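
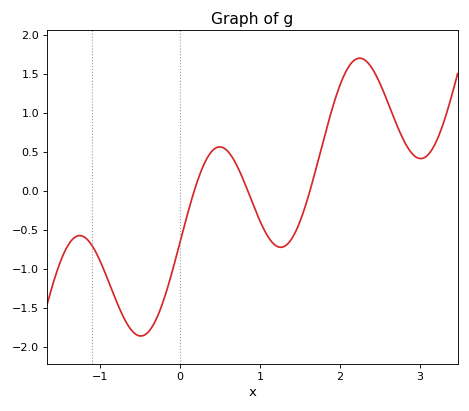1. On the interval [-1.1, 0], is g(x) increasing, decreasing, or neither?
neither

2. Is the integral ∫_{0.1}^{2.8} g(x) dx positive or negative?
positive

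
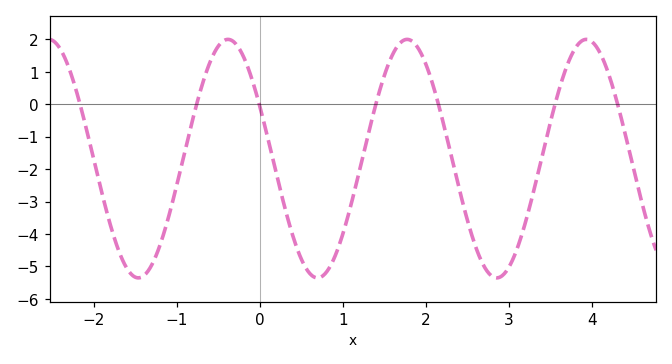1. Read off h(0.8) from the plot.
-5.19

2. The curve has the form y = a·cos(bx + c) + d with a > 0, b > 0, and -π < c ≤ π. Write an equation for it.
y = 3.67cos(2.91x + 1.11) - 1.68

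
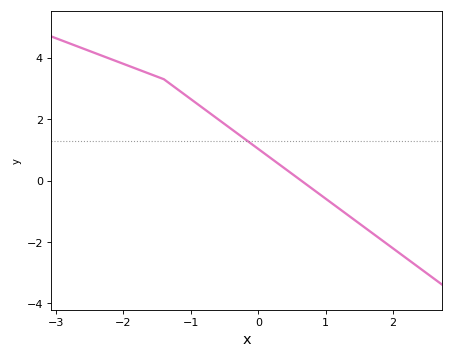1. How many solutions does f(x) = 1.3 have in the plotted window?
1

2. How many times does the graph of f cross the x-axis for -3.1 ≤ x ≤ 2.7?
1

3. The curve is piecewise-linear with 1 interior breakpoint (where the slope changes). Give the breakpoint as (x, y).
(-1.4, 3.3)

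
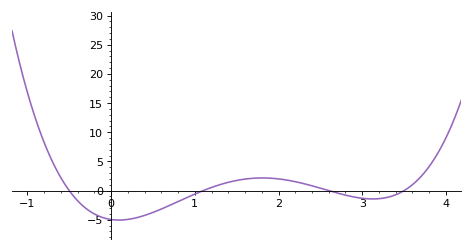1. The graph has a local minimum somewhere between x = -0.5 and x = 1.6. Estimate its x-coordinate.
0.1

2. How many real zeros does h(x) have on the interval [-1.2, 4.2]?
4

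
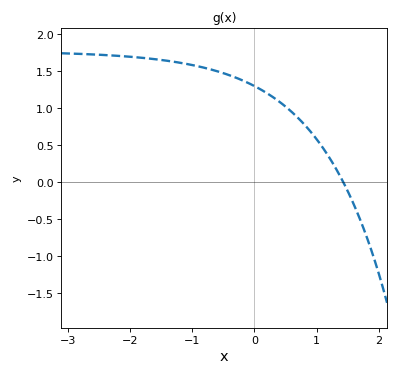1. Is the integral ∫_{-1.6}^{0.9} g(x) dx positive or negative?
positive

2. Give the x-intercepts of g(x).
1.4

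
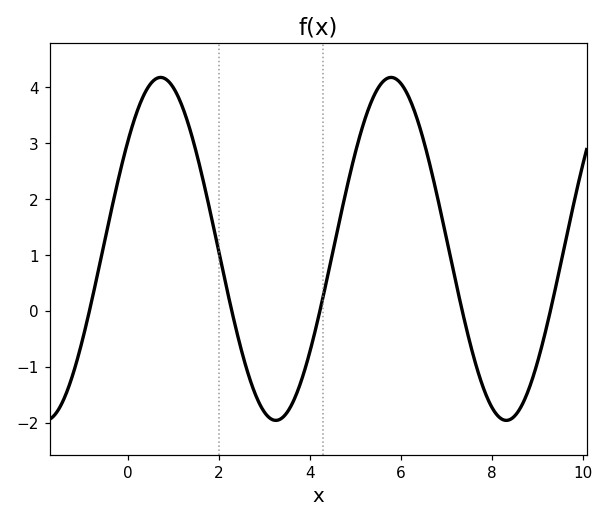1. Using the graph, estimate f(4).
-0.7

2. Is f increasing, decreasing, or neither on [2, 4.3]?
neither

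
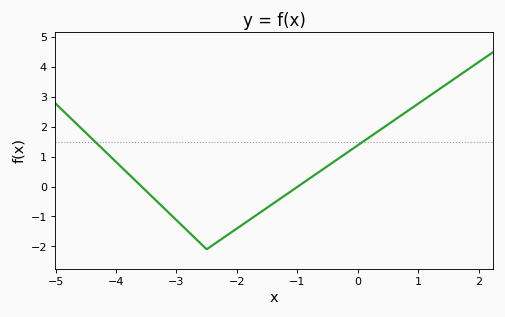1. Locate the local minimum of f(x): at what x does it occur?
-2.5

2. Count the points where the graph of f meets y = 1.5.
2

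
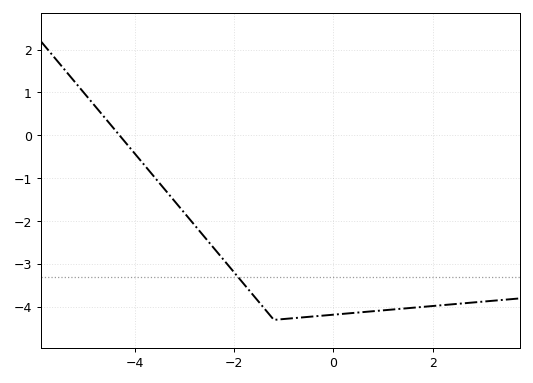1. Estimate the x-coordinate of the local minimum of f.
-1.2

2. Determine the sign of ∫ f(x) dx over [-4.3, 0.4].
negative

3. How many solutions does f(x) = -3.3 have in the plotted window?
1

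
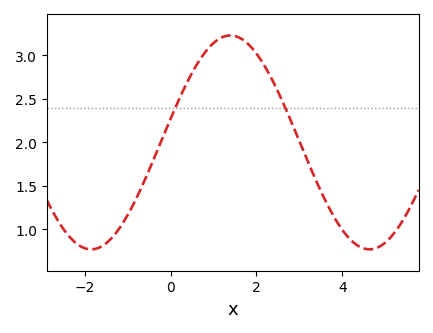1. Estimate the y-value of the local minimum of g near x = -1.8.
0.75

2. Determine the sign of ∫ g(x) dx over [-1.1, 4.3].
positive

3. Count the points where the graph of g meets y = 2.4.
2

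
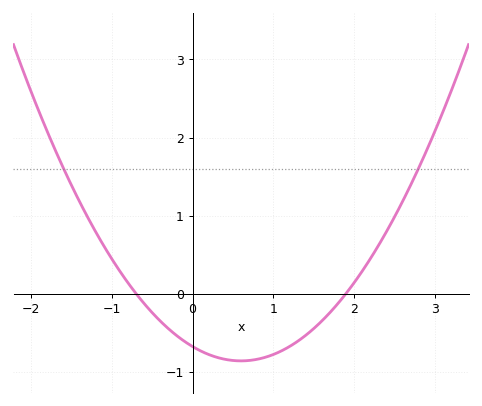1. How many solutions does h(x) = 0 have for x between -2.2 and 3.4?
2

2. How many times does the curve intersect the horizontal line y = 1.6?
2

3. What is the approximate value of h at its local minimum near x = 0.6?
-0.862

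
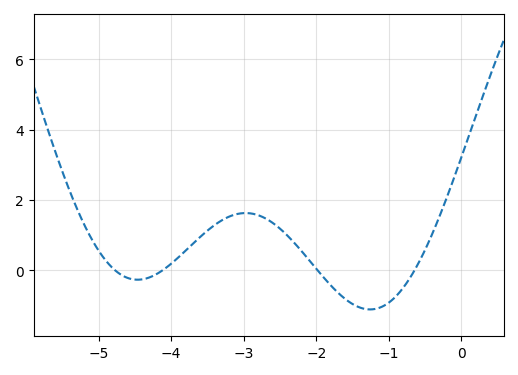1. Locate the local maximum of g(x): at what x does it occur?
-2.97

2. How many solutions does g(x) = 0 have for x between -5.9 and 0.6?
4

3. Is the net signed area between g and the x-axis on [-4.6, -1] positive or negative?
positive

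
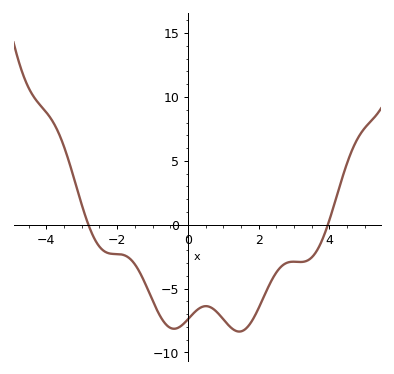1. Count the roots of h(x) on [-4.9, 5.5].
2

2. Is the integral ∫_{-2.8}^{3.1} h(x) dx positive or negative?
negative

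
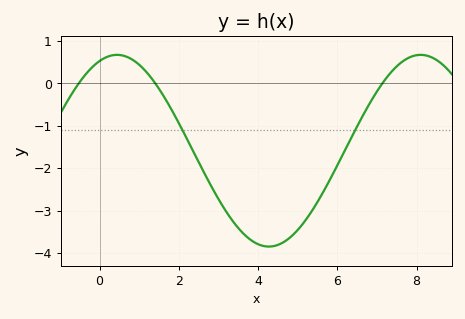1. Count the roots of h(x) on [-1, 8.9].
3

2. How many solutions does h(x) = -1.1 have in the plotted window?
2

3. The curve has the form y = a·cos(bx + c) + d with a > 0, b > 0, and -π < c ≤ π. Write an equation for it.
y = 2.26cos(0.82x - 0.362) - 1.59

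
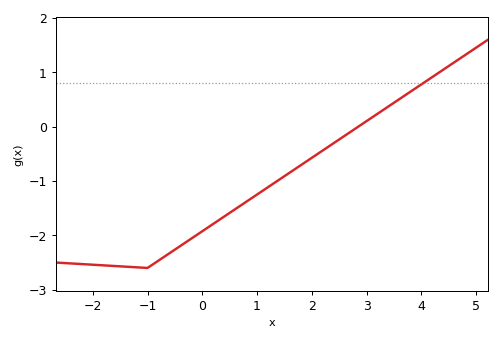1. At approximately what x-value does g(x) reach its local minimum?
-1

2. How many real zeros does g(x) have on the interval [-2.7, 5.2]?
1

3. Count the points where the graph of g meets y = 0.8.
1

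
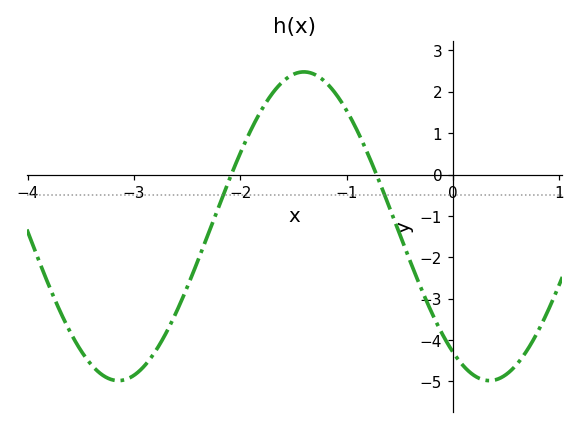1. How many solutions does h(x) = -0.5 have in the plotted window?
2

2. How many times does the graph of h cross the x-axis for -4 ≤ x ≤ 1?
2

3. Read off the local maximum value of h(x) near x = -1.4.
2.48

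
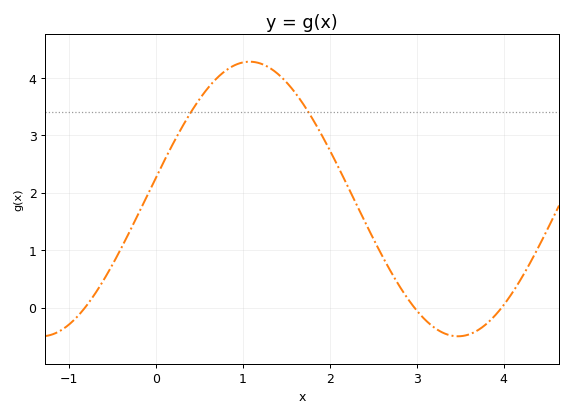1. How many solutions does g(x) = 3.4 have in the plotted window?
2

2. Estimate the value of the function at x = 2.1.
2.4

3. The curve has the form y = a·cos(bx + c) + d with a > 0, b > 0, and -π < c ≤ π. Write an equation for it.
y = 2.39cos(1.3x - 1.4) + 1.89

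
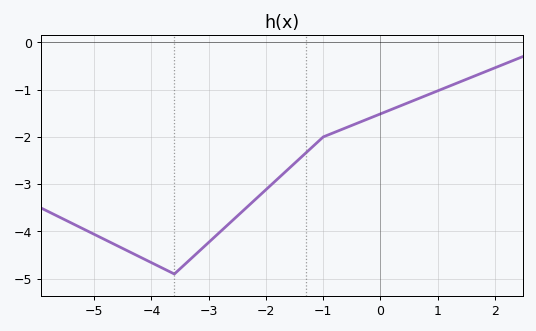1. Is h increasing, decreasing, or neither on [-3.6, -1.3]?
increasing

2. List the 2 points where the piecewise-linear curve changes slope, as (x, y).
(-3.6, -4.9); (-1, -2)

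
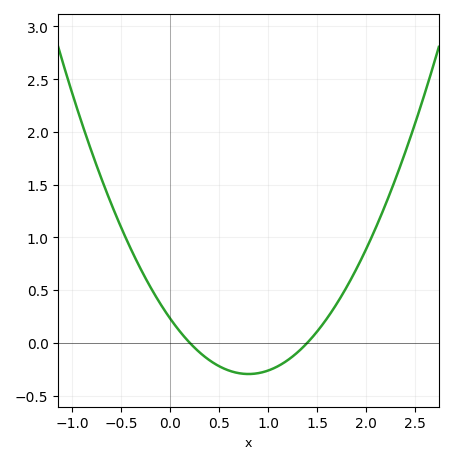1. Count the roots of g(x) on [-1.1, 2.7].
2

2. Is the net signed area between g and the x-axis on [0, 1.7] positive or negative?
negative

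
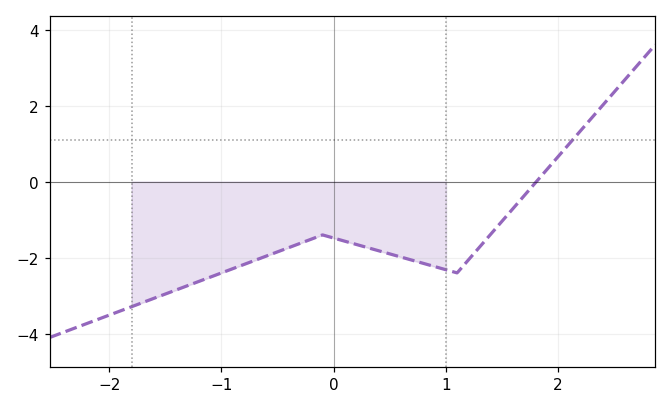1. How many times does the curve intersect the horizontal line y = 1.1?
1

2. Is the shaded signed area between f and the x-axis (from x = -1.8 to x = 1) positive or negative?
negative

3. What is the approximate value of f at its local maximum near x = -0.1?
-1.4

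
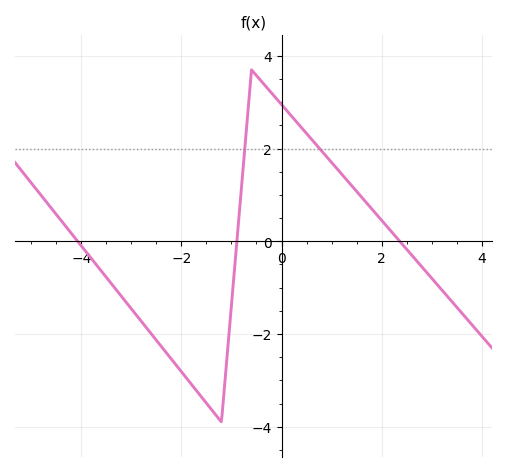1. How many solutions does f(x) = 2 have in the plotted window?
2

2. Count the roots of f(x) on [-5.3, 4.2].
3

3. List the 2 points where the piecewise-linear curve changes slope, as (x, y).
(-1.2, -3.9); (-0.6, 3.7)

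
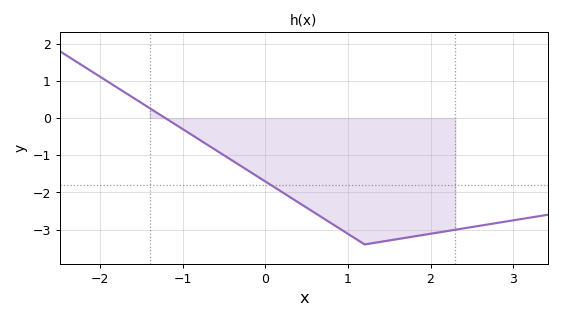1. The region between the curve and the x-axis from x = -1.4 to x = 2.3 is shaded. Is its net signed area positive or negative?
negative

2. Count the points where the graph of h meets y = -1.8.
1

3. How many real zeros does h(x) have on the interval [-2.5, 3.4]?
1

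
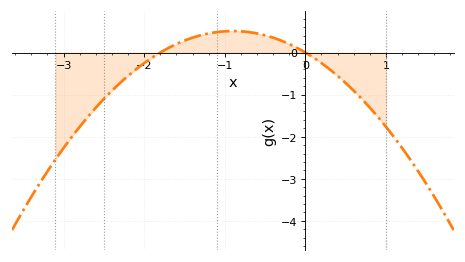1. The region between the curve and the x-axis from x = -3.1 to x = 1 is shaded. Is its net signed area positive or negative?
negative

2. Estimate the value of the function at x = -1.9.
-0.12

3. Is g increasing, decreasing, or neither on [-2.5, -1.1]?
increasing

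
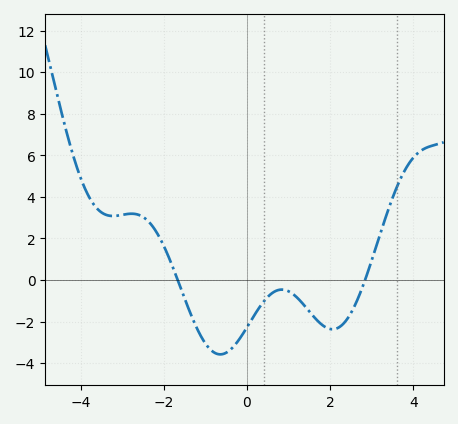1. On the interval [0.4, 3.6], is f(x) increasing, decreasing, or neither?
neither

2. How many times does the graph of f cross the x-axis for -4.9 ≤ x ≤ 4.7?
2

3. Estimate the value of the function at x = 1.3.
-1.04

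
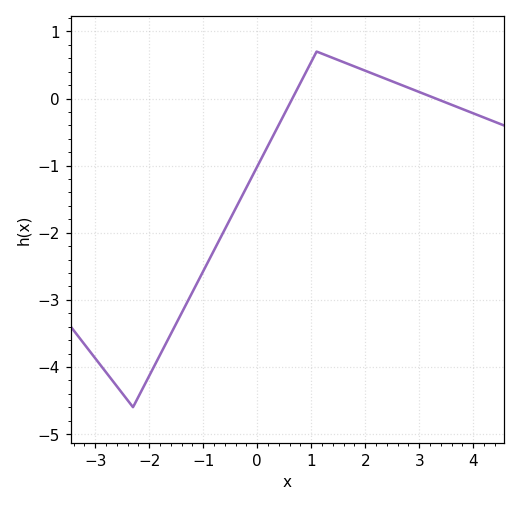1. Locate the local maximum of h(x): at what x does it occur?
1.2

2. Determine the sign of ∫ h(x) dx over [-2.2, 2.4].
negative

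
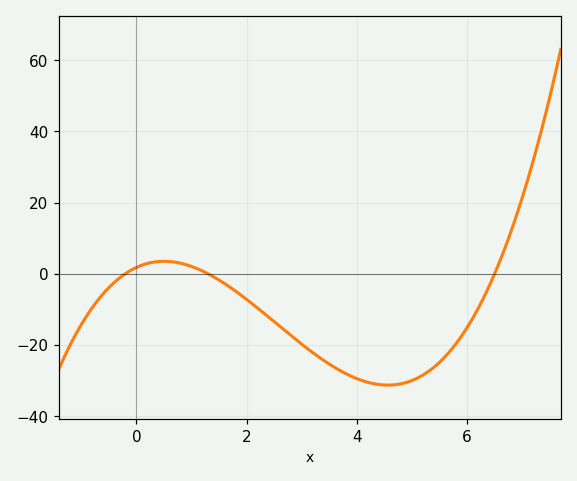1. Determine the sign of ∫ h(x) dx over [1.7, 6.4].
negative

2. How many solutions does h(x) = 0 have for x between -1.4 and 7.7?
3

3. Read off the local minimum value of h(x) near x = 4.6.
-32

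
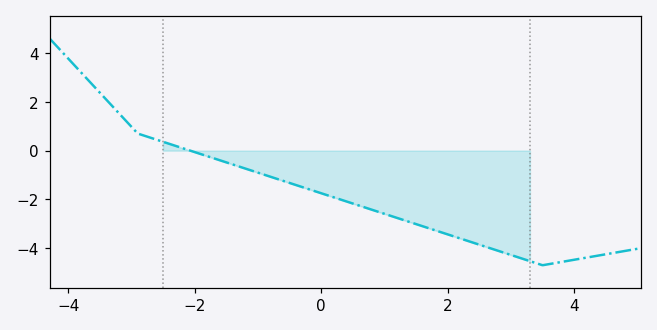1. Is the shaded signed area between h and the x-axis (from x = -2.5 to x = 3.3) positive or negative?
negative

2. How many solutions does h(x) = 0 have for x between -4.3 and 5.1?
1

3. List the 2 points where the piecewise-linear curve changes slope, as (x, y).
(-2.9, 0.7); (3.5, -4.7)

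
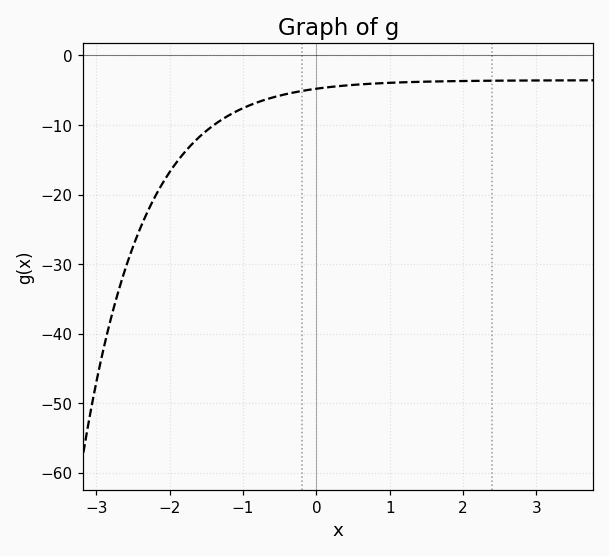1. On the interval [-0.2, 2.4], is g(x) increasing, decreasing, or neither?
increasing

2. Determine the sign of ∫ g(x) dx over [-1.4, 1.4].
negative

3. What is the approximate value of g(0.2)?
-5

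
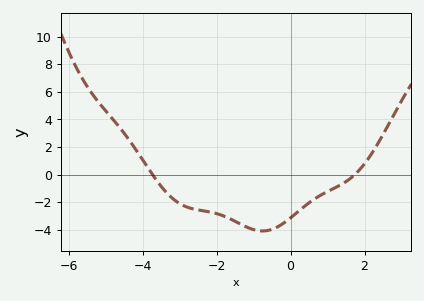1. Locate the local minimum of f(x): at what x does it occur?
-0.8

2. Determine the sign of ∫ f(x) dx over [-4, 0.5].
negative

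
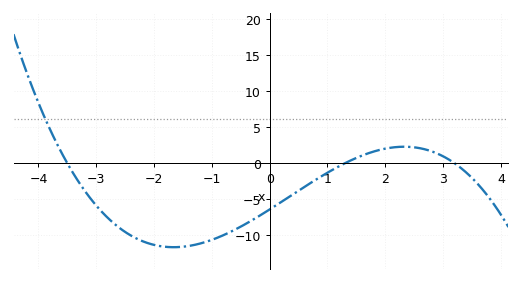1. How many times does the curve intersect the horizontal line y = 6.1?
1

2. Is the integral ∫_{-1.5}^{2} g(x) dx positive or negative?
negative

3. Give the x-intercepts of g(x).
-3.4, 1.2, 3.2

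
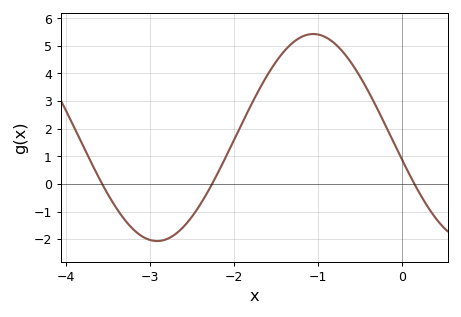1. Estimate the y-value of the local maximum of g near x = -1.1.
5.43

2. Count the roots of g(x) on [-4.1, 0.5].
3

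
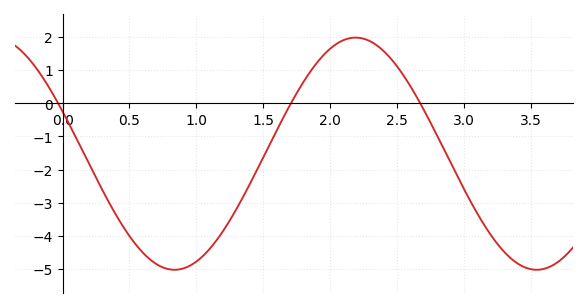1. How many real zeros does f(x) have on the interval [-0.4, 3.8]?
3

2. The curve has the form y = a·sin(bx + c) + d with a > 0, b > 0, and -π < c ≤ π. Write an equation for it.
y = 3.51sin(2.32x + 2.77) - 1.52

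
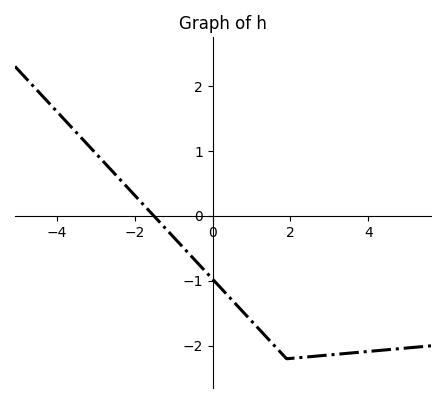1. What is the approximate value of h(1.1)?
-1.7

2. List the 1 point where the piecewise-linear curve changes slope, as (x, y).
(1.9, -2.2)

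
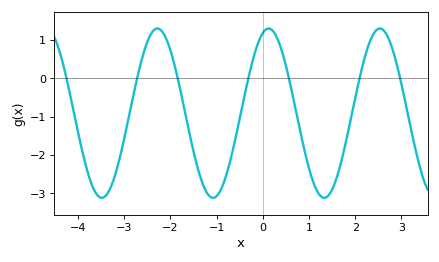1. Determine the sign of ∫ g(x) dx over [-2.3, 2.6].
negative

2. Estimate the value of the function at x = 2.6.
1.27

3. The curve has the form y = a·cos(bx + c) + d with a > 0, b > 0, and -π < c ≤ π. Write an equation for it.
y = 2.21cos(2.61x - 0.33) - 0.91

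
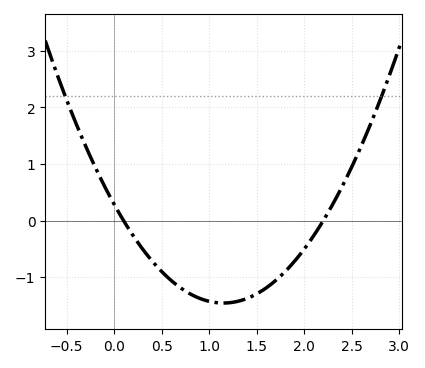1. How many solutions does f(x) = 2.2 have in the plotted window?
2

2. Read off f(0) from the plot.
0.3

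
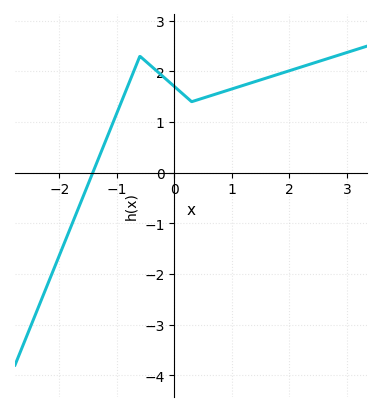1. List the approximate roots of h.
-1.4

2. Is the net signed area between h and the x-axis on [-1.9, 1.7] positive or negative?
positive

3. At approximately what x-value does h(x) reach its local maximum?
-0.6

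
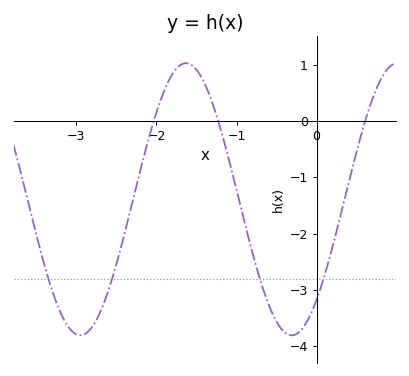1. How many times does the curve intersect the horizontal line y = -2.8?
4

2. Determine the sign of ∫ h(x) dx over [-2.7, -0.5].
negative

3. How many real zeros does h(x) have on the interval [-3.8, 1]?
3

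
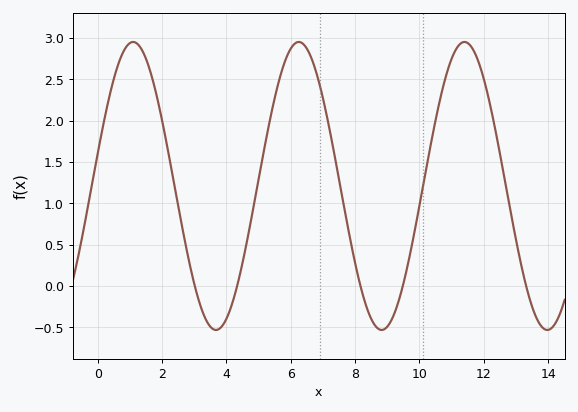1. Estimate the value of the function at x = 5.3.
1.9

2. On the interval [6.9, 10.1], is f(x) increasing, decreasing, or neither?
neither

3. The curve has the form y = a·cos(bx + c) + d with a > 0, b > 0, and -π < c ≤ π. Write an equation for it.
y = 1.74cos(1.2x - 1.3) + 1.21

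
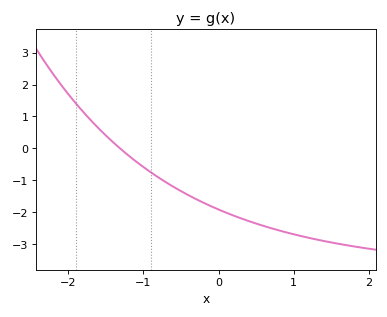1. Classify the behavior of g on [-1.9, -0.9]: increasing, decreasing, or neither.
decreasing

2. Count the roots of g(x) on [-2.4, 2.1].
1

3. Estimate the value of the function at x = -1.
-0.588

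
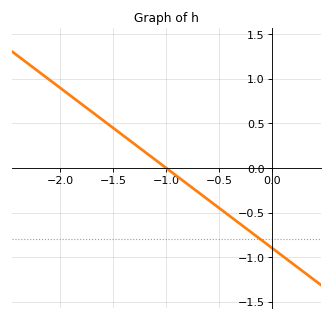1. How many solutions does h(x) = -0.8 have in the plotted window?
1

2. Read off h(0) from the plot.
-0.9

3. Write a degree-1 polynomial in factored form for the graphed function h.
y = -0.9(x + 1)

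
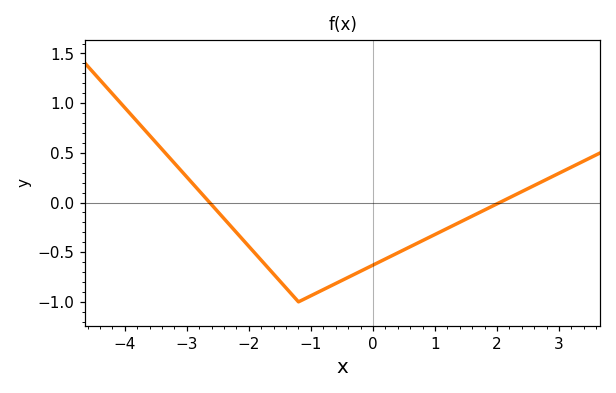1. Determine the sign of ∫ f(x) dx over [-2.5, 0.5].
negative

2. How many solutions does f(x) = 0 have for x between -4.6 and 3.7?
2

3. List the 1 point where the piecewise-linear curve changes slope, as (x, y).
(-1.2, -1)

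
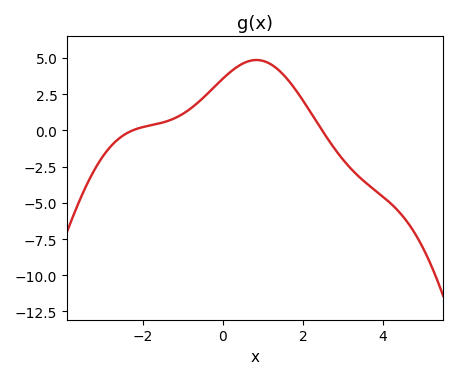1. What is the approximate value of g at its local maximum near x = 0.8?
4.86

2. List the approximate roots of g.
-2.26, 2.48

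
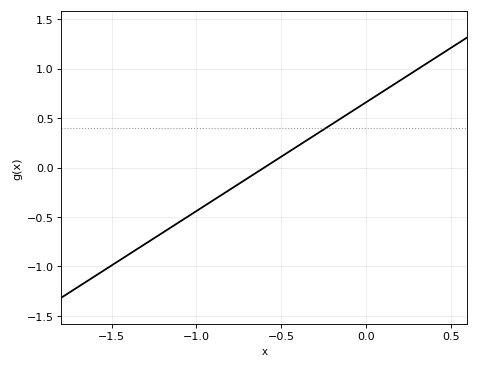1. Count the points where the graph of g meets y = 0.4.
1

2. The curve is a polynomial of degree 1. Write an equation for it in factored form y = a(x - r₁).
y = 1.1(x + 0.6)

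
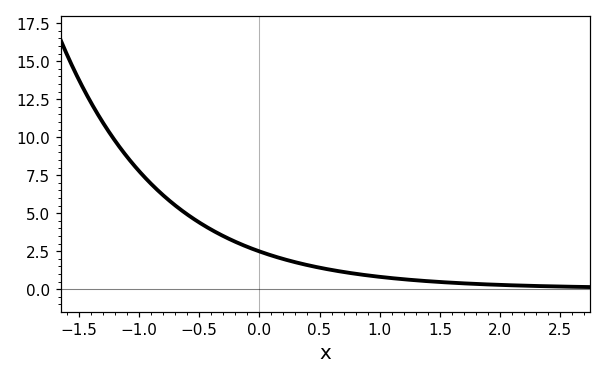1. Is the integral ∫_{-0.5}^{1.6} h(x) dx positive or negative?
positive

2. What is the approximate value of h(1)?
0.8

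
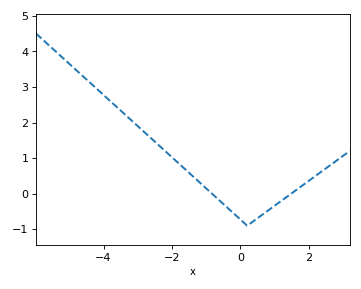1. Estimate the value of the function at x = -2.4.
1.4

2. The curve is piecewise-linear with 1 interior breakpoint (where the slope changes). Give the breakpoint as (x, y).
(0.2, -0.9)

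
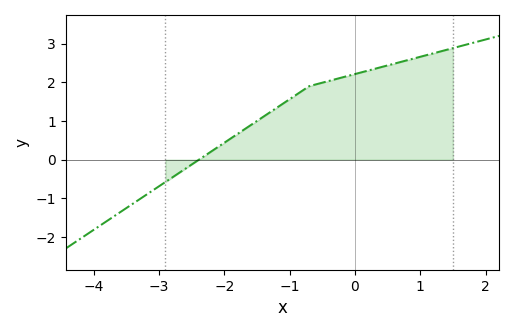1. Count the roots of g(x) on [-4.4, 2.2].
1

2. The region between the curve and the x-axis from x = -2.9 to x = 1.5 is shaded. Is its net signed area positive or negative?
positive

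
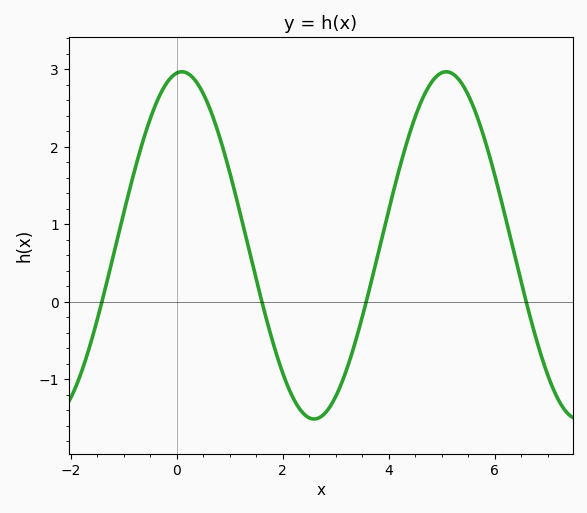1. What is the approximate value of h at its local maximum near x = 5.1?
3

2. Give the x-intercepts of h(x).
-1.4, 1.6, 3.6, 6.6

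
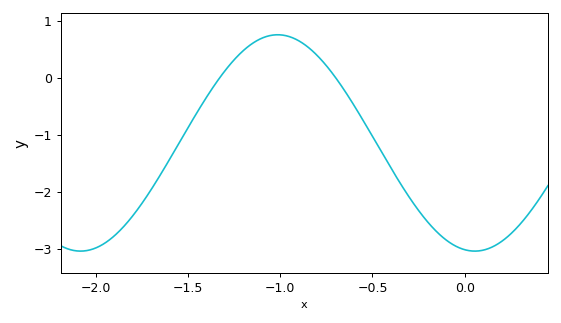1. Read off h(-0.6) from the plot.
-0.48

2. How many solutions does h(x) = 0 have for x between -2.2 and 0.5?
2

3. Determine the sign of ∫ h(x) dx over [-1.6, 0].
negative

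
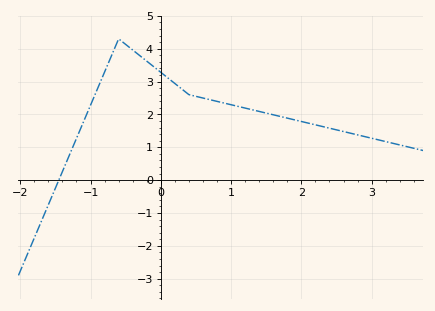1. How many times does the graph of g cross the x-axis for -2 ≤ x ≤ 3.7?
1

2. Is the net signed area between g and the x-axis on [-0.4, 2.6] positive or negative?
positive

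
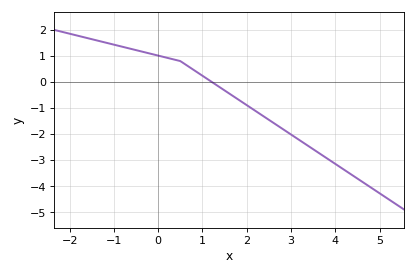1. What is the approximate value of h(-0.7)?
1.3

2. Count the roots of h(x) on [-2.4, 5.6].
1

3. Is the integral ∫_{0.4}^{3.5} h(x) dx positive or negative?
negative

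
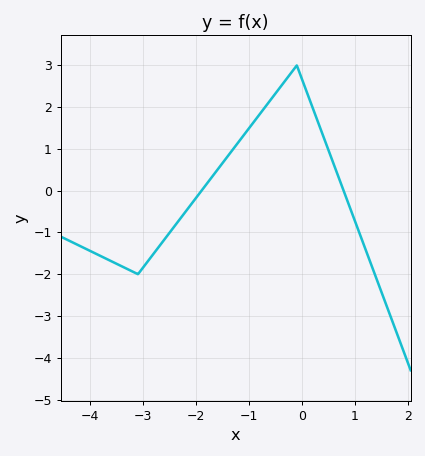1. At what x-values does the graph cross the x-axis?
-1.9, 0.784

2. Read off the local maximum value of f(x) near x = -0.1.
3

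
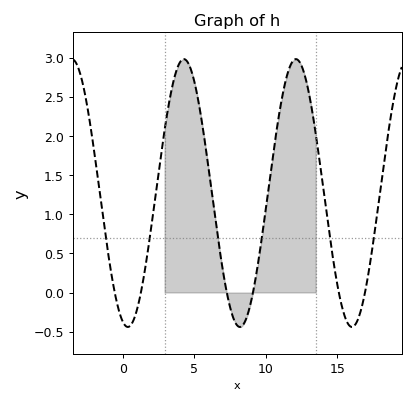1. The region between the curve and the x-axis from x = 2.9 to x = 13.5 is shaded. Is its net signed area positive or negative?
positive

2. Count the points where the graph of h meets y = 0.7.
6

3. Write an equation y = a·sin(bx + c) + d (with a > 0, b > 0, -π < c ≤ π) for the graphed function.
y = 1.71sin(0.8x - 1.83) + 1.27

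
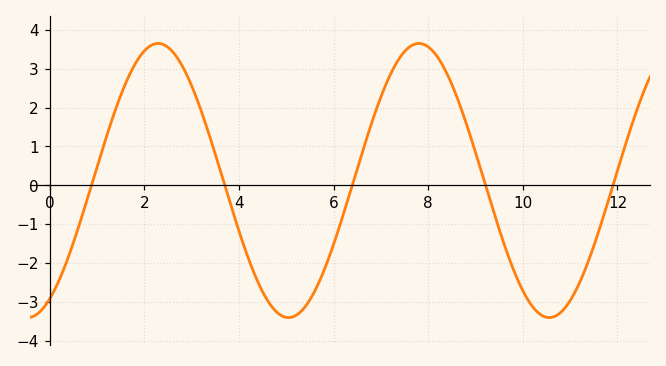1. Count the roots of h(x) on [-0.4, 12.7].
5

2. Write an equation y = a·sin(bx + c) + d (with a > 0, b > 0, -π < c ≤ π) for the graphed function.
y = 3.53sin(1.14x - 1.04) + 0.12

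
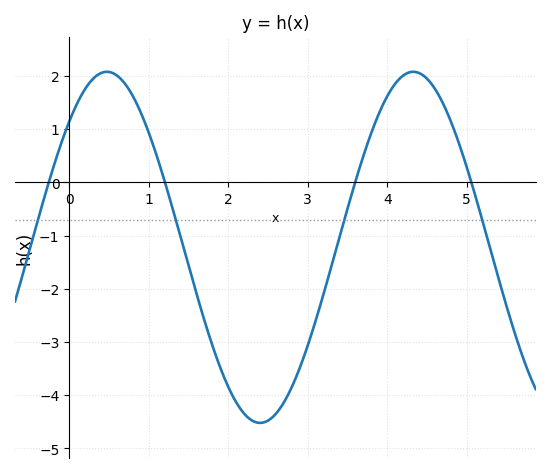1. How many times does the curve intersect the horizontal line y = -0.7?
4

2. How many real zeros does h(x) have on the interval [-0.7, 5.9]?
4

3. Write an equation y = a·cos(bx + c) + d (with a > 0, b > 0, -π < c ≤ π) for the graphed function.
y = 3.3cos(1.6x - 0.77) - 1.22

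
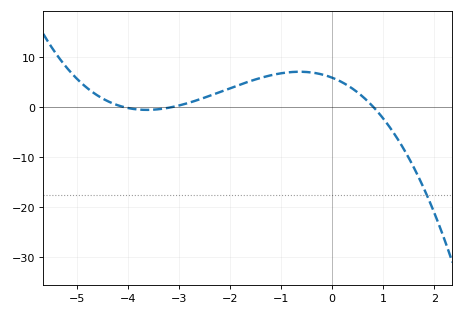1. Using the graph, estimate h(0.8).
0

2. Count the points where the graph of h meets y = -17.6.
1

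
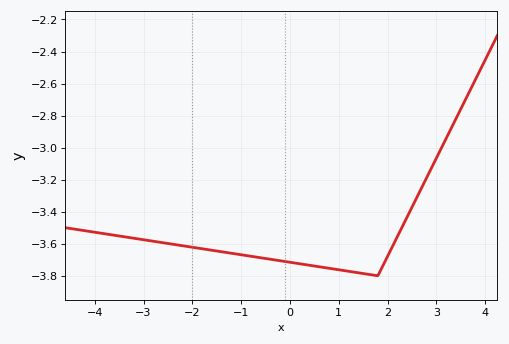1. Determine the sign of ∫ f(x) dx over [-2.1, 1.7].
negative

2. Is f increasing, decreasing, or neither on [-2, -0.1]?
decreasing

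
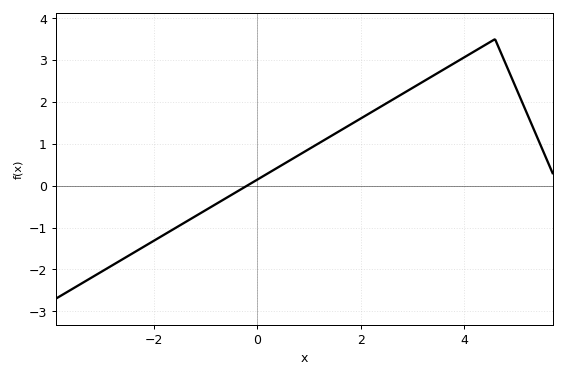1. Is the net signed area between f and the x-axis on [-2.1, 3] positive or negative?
positive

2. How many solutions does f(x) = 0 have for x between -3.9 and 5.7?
1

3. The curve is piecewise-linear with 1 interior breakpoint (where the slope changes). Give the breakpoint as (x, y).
(4.6, 3.5)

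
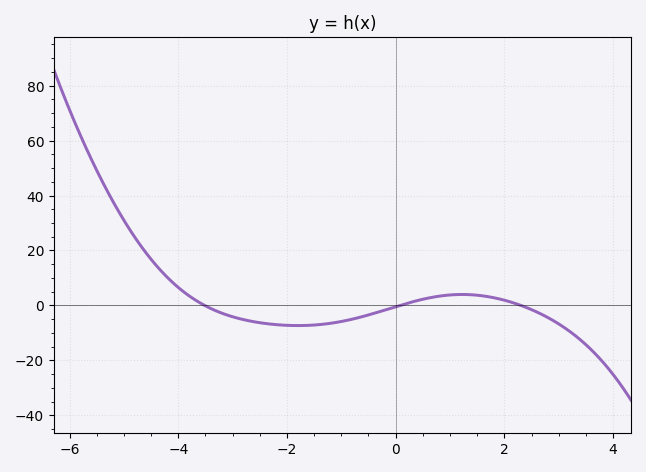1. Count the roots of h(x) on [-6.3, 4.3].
3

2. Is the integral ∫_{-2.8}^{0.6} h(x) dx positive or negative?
negative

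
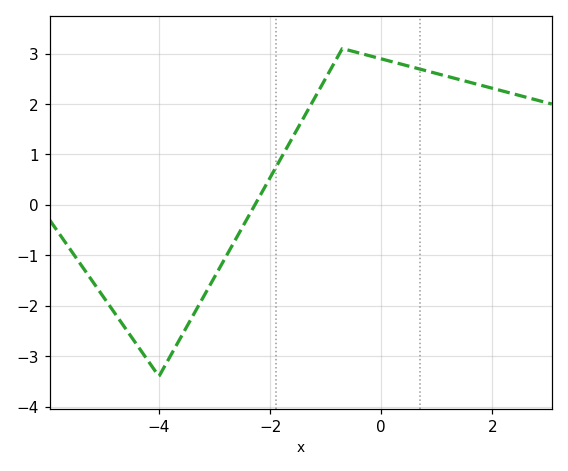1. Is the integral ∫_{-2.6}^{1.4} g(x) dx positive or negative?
positive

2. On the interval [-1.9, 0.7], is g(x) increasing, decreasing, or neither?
neither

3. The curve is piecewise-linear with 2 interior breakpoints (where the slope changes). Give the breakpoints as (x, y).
(-4, -3.4); (-0.7, 3.1)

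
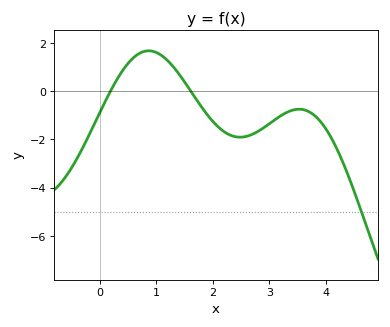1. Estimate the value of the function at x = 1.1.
1.4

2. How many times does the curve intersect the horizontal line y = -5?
1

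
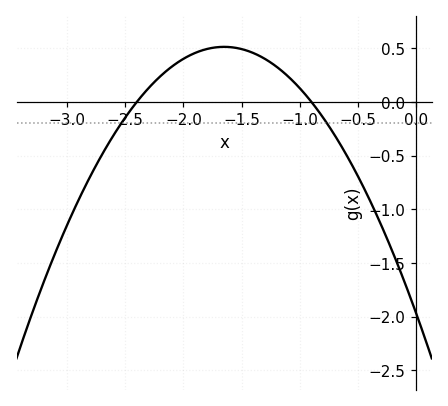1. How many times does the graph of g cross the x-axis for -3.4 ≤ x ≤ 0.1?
2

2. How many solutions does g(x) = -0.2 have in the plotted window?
2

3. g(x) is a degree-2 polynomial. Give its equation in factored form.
y = -0.91(x + 2.4)(x + 0.9)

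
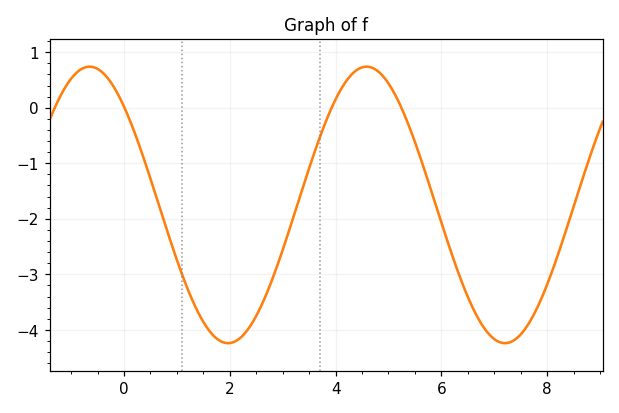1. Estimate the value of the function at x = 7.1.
-4.2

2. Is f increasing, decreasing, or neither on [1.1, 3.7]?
neither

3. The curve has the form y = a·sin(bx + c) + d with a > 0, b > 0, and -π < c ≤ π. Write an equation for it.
y = 2.49sin(1.2x + 2.4) - 1.75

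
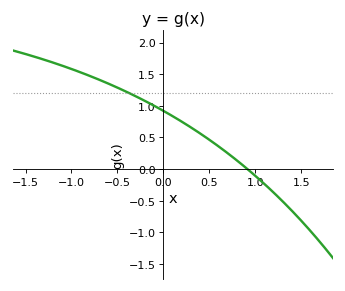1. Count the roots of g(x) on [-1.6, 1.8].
1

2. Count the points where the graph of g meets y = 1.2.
1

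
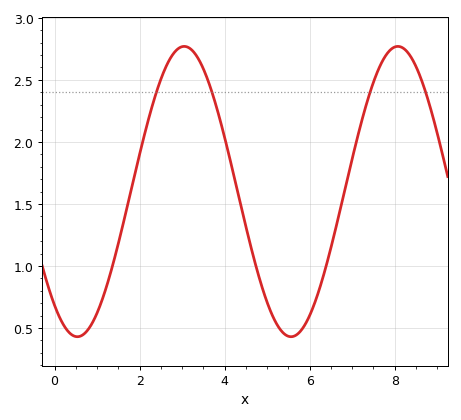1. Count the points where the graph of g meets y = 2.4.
4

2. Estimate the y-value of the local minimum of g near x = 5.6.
0.43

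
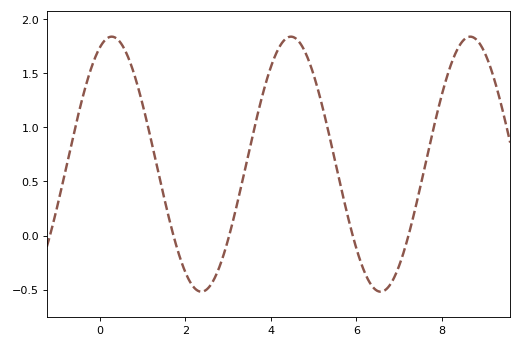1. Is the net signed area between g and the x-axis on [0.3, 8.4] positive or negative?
positive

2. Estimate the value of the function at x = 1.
1.2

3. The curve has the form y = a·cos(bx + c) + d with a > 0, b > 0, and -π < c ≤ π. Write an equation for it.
y = 1.18cos(1.5x - 0.42) + 0.66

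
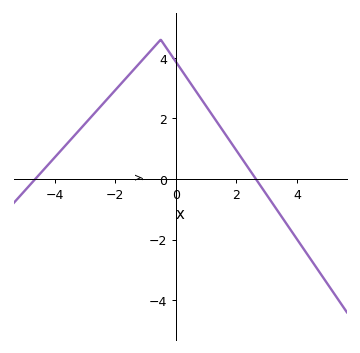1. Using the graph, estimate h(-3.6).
1.16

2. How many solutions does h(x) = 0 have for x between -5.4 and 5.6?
2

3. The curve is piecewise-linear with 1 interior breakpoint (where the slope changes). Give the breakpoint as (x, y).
(-0.5, 4.6)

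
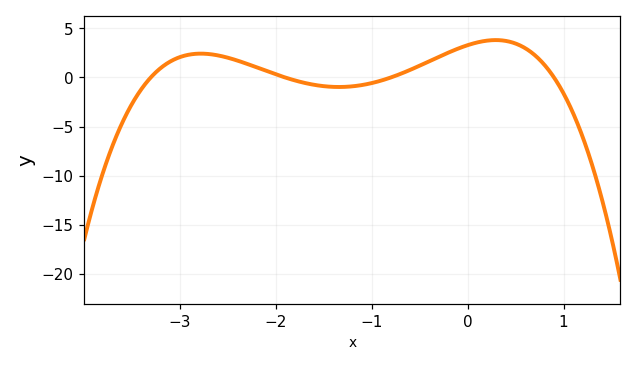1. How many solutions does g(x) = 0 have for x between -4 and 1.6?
4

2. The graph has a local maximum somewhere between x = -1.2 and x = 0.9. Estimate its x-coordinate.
0.3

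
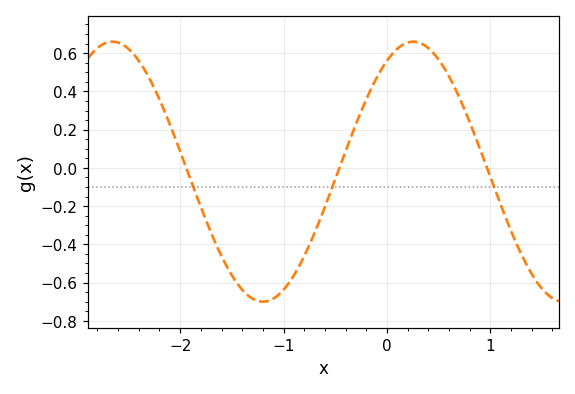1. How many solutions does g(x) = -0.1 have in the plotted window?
3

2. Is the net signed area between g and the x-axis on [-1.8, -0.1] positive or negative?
negative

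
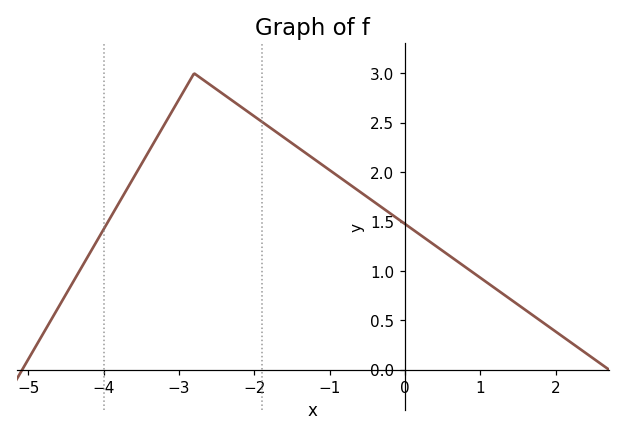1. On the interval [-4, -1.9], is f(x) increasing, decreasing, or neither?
neither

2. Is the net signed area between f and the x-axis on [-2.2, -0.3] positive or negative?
positive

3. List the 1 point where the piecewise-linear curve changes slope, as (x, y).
(-2.8, 3)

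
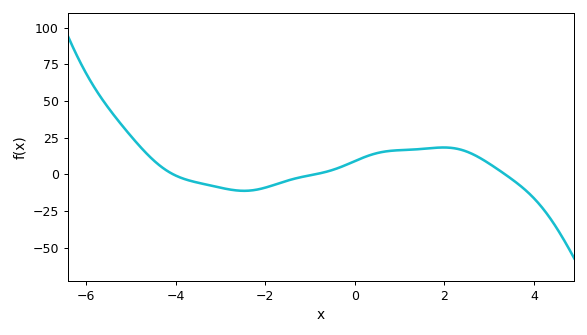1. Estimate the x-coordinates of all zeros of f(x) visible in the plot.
-4.06, -0.879, 3.35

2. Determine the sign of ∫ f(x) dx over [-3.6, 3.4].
positive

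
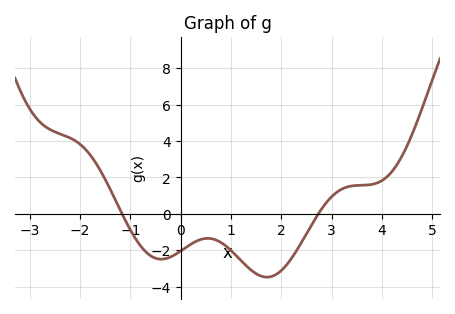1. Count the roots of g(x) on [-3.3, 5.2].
2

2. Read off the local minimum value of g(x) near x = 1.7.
-3.4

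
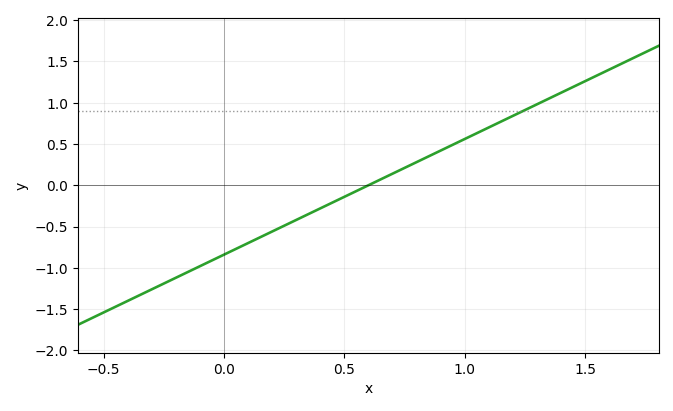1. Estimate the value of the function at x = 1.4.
1.1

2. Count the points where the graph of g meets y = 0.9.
1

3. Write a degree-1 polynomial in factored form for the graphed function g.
y = 1.4(x - 0.6)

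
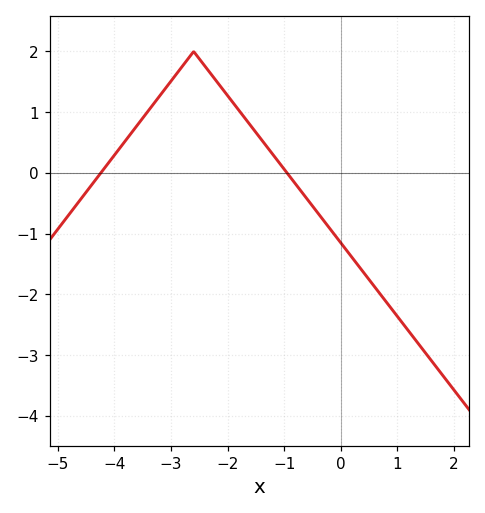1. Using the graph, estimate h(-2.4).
1.8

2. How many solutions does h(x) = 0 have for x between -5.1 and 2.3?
2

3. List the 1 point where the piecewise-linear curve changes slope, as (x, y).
(-2.6, 2)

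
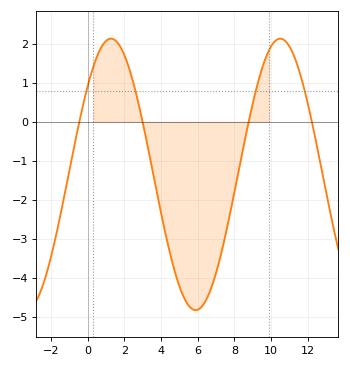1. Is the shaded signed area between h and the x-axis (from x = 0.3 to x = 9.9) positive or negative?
negative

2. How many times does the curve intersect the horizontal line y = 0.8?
4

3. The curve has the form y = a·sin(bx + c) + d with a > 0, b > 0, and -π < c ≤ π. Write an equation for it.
y = 3.48sin(0.68x + 0.712) - 1.35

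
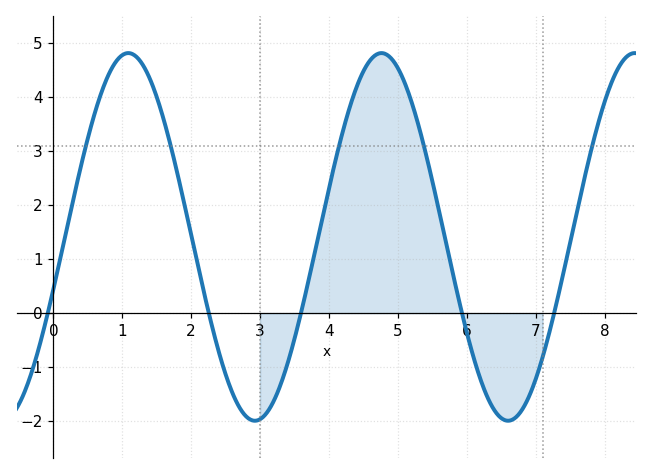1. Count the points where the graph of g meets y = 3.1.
5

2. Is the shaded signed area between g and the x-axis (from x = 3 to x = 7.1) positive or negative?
positive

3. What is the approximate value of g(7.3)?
0.17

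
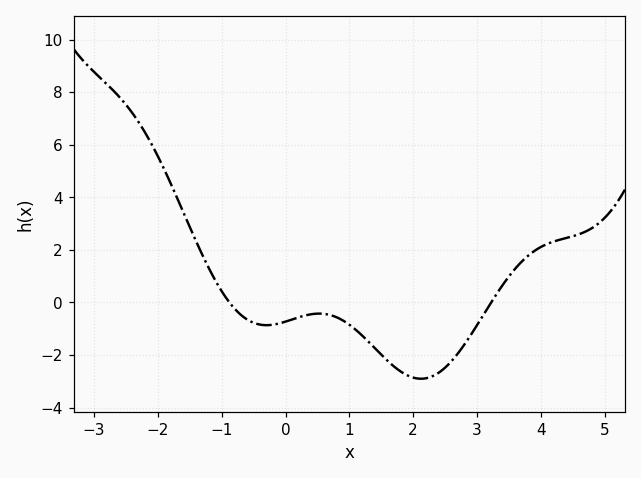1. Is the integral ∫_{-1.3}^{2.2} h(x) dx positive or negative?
negative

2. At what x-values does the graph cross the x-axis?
-0.878, 3.22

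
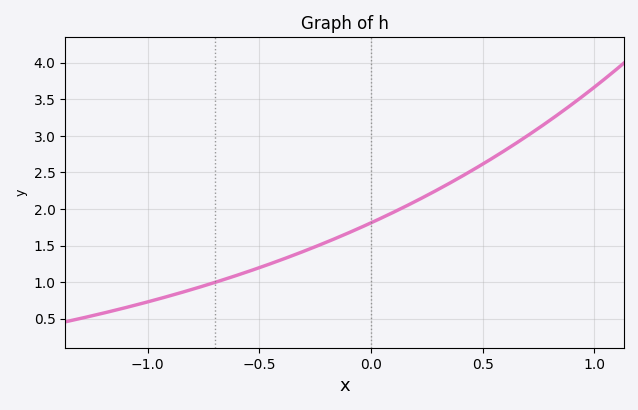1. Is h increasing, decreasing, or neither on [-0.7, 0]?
increasing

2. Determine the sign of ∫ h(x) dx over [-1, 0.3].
positive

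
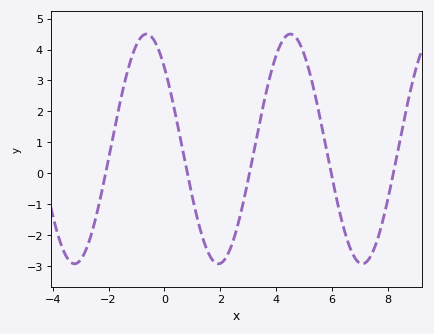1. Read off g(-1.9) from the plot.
0.918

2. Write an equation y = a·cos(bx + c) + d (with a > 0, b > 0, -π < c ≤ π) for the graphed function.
y = 3.71cos(1.22x + 0.782) + 0.79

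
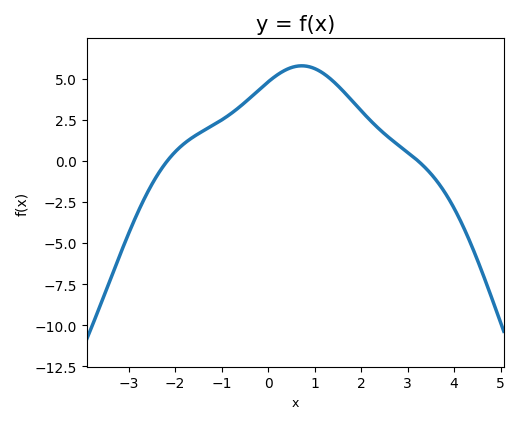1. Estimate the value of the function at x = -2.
0.6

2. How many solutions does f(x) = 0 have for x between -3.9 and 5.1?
2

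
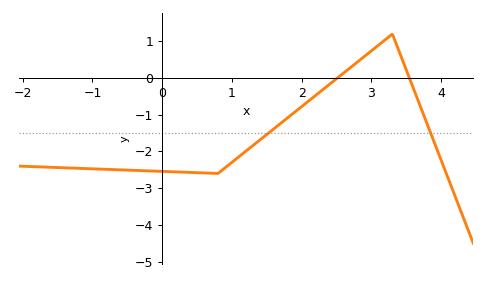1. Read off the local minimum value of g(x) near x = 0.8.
-2.6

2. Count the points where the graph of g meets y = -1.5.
2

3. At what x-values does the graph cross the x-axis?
2.5, 3.5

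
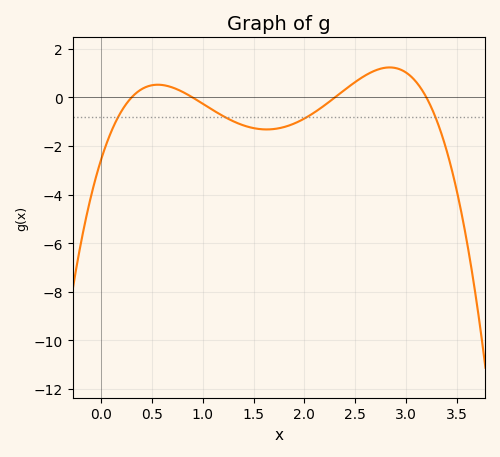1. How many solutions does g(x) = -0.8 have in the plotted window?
4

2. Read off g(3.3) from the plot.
-0.929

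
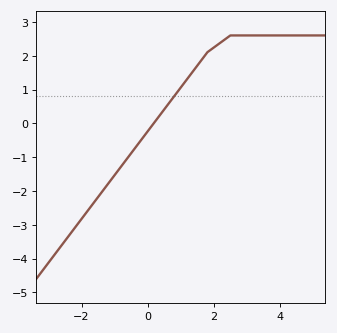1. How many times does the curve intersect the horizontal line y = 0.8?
1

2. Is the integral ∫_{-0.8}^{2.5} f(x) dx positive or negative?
positive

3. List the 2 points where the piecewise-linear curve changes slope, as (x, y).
(1.8, 2.1); (2.5, 2.6)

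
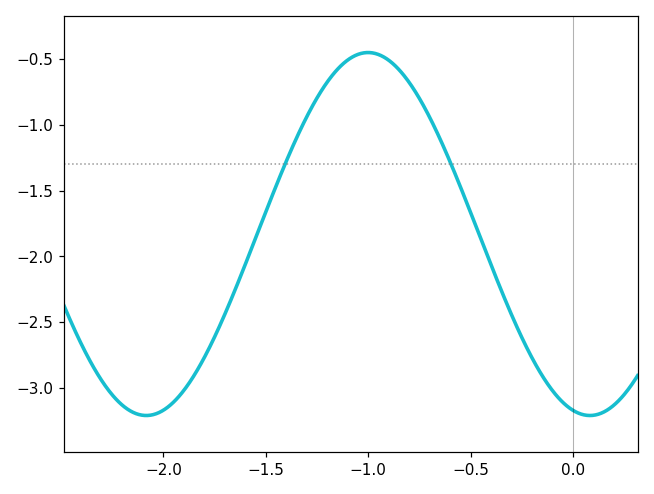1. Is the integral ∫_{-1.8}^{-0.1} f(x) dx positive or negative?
negative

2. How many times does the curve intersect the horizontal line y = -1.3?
2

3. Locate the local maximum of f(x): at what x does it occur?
-1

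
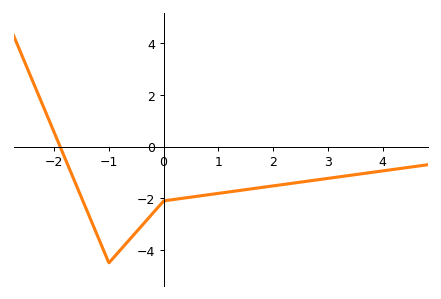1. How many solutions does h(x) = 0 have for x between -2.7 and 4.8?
1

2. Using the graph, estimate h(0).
-2.1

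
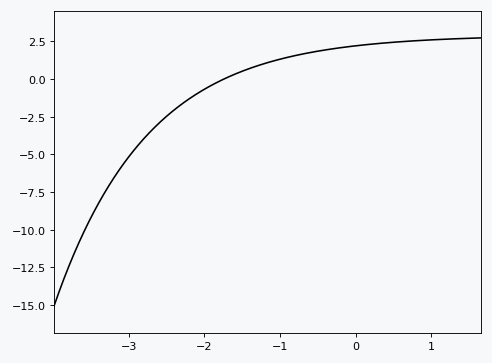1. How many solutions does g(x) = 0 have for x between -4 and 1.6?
1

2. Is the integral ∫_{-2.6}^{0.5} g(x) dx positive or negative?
positive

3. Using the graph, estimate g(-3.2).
-6.5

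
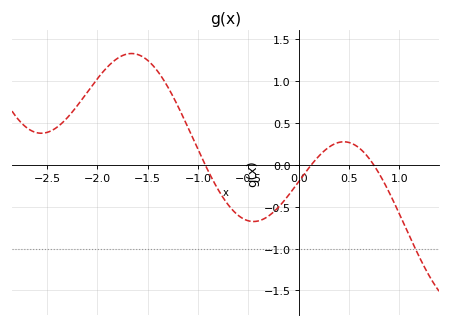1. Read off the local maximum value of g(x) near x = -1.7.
1.33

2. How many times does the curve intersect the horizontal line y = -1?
1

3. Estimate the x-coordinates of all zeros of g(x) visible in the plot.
-0.928, 0.125, 0.746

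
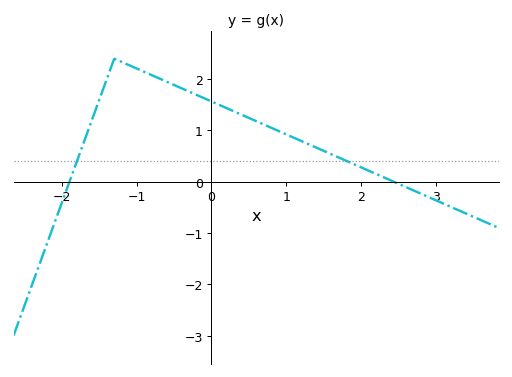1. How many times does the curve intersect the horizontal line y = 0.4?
2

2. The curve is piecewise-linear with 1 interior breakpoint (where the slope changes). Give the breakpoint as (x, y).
(-1.3, 2.4)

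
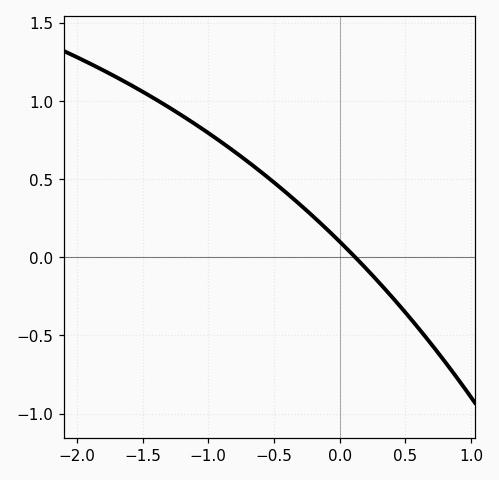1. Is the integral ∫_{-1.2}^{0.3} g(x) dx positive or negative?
positive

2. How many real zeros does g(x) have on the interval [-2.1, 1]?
1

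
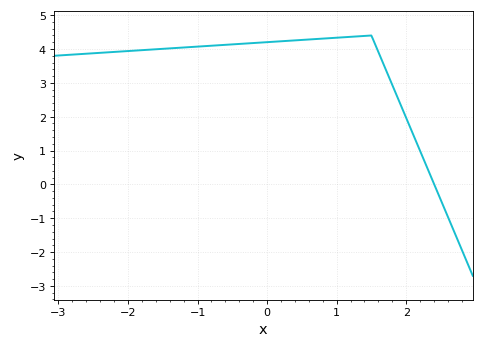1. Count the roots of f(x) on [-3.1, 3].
1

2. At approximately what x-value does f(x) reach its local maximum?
1.5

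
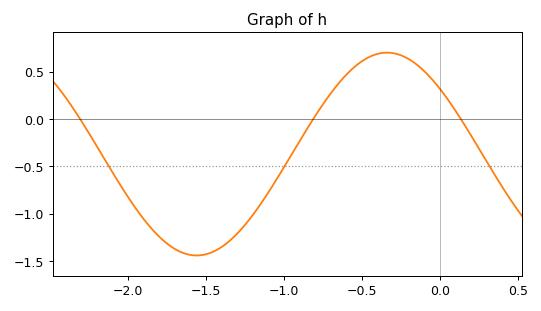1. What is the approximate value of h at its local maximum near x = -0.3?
0.7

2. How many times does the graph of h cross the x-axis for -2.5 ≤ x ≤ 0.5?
3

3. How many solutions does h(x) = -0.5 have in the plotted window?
3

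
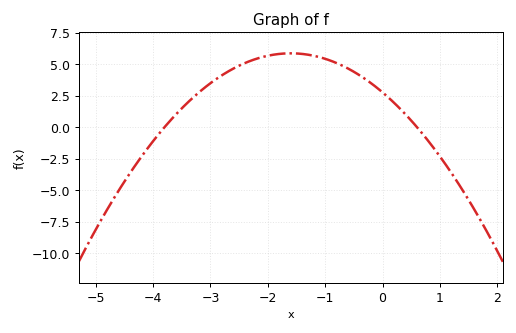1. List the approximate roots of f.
-3.8, 0.6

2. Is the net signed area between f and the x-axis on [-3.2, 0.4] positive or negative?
positive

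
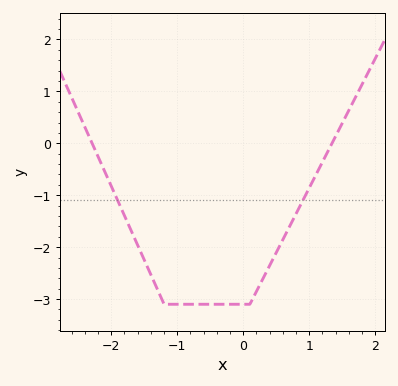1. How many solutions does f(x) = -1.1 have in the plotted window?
2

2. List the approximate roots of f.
-2.3, 1.3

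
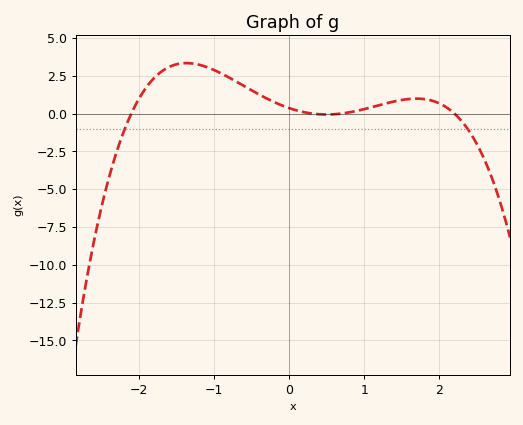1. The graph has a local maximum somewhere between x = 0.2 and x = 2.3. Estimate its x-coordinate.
1.7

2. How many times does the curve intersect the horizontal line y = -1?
2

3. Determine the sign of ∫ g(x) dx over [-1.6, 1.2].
positive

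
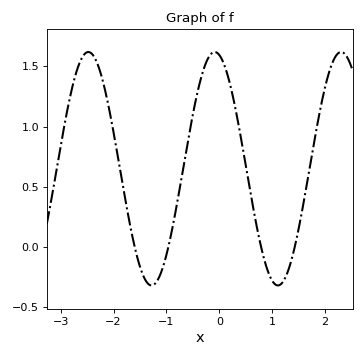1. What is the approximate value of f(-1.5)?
-0.15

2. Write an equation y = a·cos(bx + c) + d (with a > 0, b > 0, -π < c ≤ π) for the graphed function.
y = 0.97cos(2.6x + 0.23) + 0.65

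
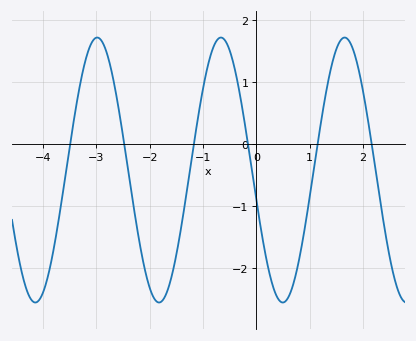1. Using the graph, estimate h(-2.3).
-1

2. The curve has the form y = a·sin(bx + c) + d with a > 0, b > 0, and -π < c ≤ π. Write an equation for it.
y = 2.14sin(2.7x - 2.9) - 0.42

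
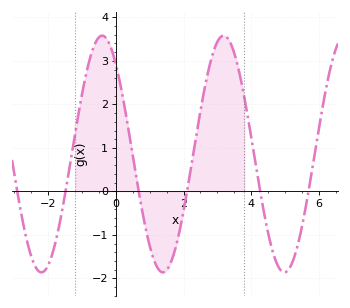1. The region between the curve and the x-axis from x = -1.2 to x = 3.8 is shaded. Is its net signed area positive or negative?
positive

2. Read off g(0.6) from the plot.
0.3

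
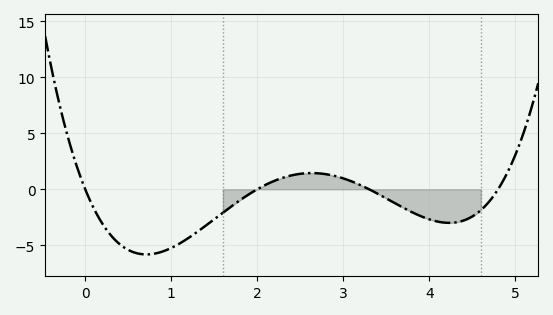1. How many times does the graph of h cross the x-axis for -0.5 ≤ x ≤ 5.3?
4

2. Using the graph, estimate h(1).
-5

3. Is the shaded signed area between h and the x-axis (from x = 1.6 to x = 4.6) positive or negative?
negative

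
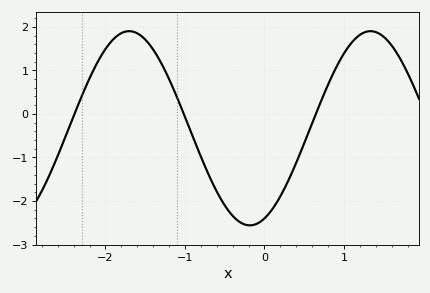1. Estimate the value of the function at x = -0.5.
-2.1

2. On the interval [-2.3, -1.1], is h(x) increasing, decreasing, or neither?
neither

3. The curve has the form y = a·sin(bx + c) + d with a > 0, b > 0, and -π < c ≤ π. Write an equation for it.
y = 2.23sin(2.1x - 1.2) - 0.33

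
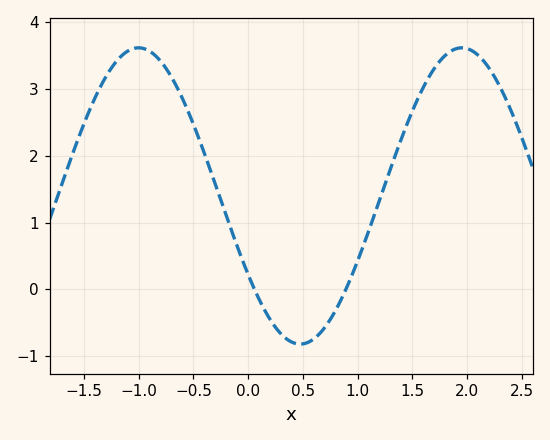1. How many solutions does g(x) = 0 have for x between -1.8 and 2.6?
2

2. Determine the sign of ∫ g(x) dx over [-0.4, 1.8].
positive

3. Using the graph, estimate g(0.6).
-0.7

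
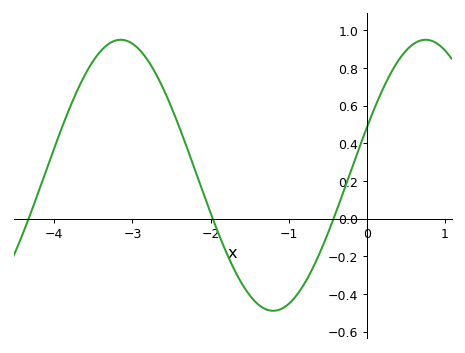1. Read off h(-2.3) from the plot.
0.38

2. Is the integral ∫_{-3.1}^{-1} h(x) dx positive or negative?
positive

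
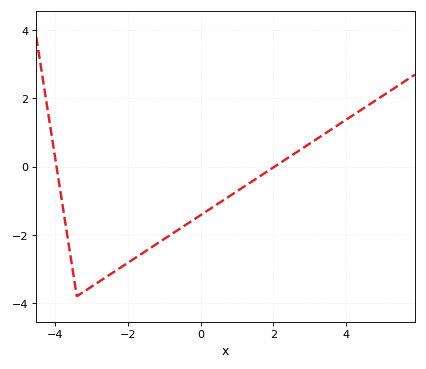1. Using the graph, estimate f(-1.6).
-2.6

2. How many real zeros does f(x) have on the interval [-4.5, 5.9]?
2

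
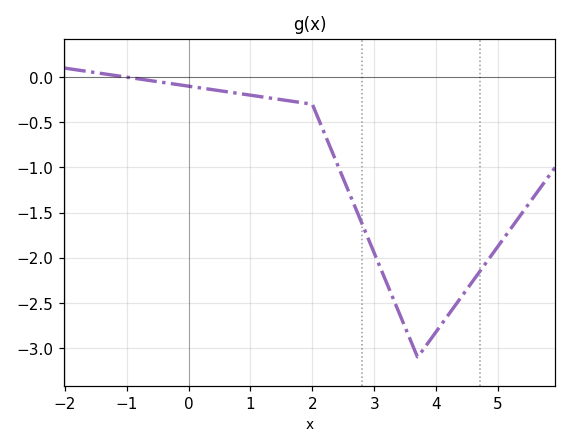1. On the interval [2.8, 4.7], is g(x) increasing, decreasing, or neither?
neither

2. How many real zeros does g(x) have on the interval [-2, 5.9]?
1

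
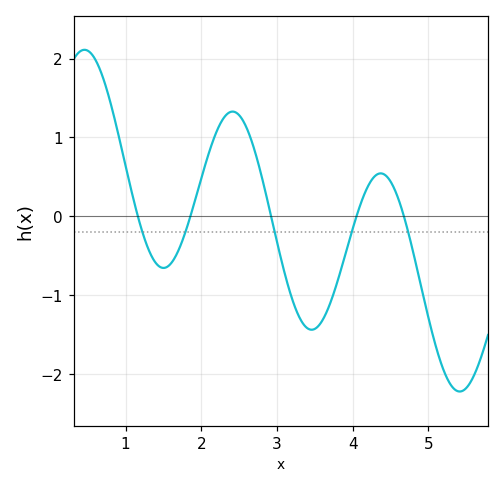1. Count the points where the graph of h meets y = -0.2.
5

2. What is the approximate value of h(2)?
0.5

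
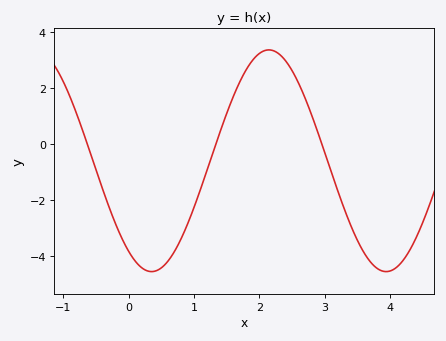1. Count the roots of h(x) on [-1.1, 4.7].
3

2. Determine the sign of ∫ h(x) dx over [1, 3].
positive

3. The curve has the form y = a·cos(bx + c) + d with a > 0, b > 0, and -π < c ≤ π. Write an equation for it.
y = 3.96cos(1.75x + 2.53) - 0.61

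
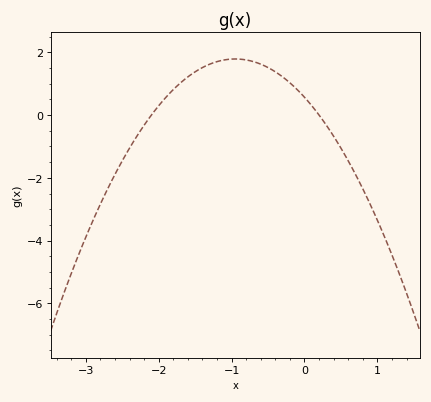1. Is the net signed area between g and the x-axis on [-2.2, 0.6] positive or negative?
positive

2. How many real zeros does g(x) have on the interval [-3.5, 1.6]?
2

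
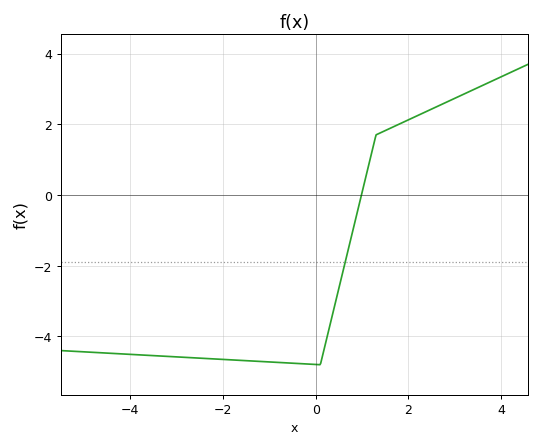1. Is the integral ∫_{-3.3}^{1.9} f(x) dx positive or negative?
negative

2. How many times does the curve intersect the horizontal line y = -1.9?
1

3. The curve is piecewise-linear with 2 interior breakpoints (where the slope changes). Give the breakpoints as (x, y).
(0.1, -4.8); (1.3, 1.7)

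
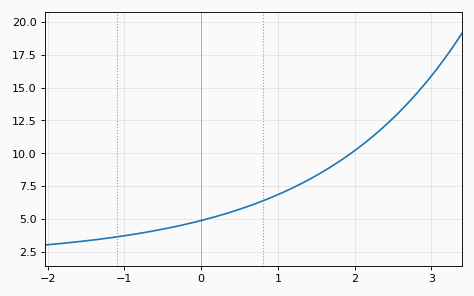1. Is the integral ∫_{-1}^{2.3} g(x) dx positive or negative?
positive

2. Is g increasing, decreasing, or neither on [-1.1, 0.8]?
increasing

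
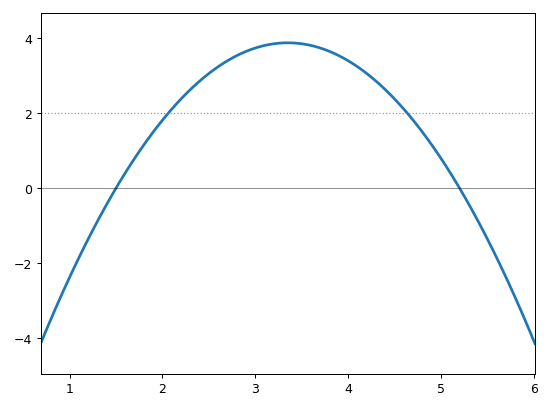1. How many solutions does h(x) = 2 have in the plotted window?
2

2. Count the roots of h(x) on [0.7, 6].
2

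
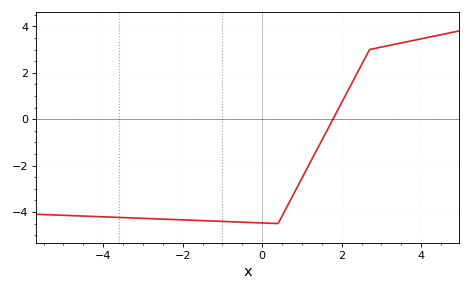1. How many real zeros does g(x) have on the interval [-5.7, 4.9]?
1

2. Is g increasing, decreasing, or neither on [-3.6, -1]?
decreasing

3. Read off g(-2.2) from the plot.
-4.33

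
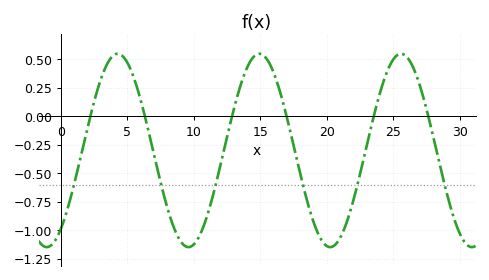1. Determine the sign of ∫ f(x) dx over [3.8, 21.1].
negative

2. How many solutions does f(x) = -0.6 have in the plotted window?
6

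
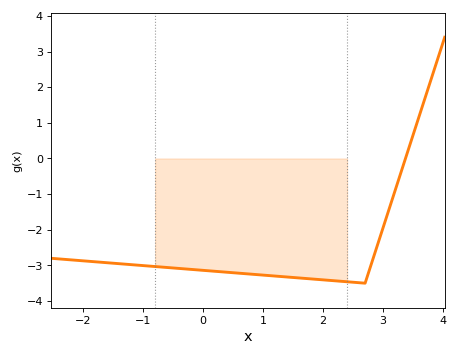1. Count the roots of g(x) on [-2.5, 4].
1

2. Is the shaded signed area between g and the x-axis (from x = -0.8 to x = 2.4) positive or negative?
negative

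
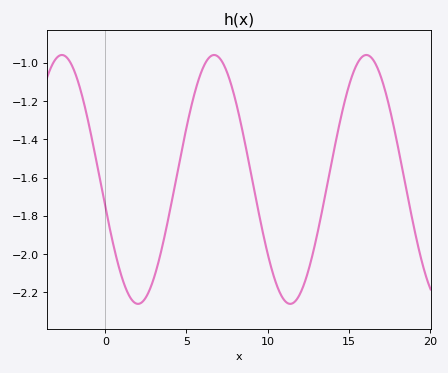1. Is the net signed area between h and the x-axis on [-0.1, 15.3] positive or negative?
negative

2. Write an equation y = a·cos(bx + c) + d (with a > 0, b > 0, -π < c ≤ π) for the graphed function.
y = 0.65cos(0.67x + 1.8) - 1.61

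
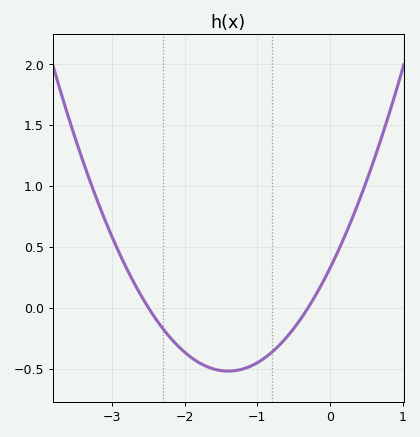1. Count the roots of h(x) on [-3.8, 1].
2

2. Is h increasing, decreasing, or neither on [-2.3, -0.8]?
neither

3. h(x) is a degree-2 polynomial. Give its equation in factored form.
y = 0.43(x + 2.5)(x + 0.3)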